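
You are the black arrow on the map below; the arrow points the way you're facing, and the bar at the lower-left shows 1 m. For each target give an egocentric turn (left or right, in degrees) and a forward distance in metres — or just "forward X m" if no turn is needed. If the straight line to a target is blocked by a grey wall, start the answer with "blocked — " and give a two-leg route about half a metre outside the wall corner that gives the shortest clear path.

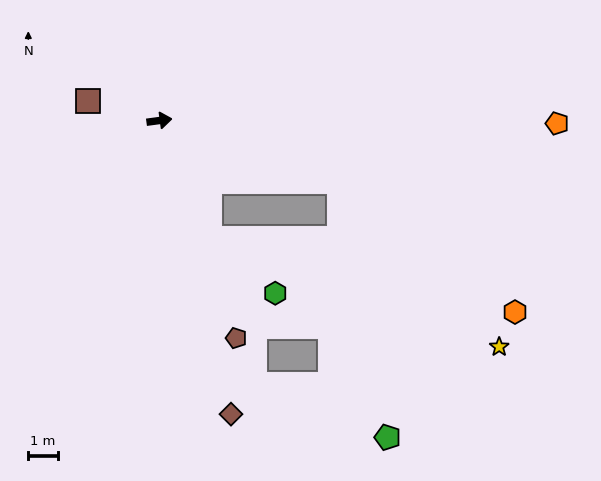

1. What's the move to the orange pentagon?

turn right 8°, forward 13.4 m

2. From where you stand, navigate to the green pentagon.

blocked — turn right 26°, forward 6.4 m, then turn right 61°, forward 8.8 m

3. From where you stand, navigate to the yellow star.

blocked — turn right 26°, forward 6.4 m, then turn right 28°, forward 7.7 m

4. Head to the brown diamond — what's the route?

turn right 84°, forward 10.2 m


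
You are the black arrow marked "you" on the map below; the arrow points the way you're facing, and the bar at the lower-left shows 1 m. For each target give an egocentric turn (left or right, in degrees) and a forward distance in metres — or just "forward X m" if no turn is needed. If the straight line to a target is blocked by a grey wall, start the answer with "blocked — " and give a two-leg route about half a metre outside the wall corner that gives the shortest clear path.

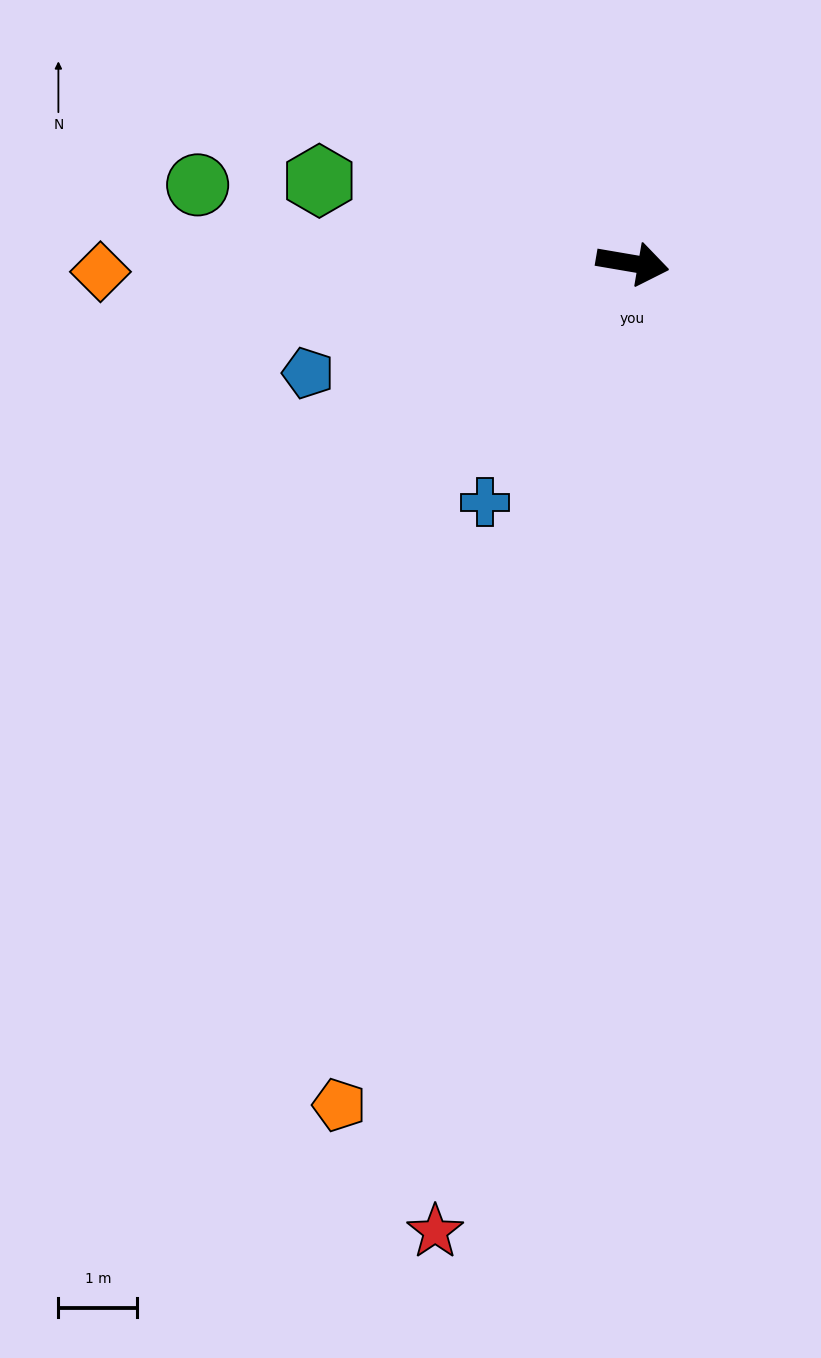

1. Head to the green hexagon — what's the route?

turn left 175°, forward 4.1 m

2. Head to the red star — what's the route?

turn right 92°, forward 12.5 m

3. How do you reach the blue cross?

turn right 112°, forward 3.6 m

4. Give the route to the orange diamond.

turn right 169°, forward 6.7 m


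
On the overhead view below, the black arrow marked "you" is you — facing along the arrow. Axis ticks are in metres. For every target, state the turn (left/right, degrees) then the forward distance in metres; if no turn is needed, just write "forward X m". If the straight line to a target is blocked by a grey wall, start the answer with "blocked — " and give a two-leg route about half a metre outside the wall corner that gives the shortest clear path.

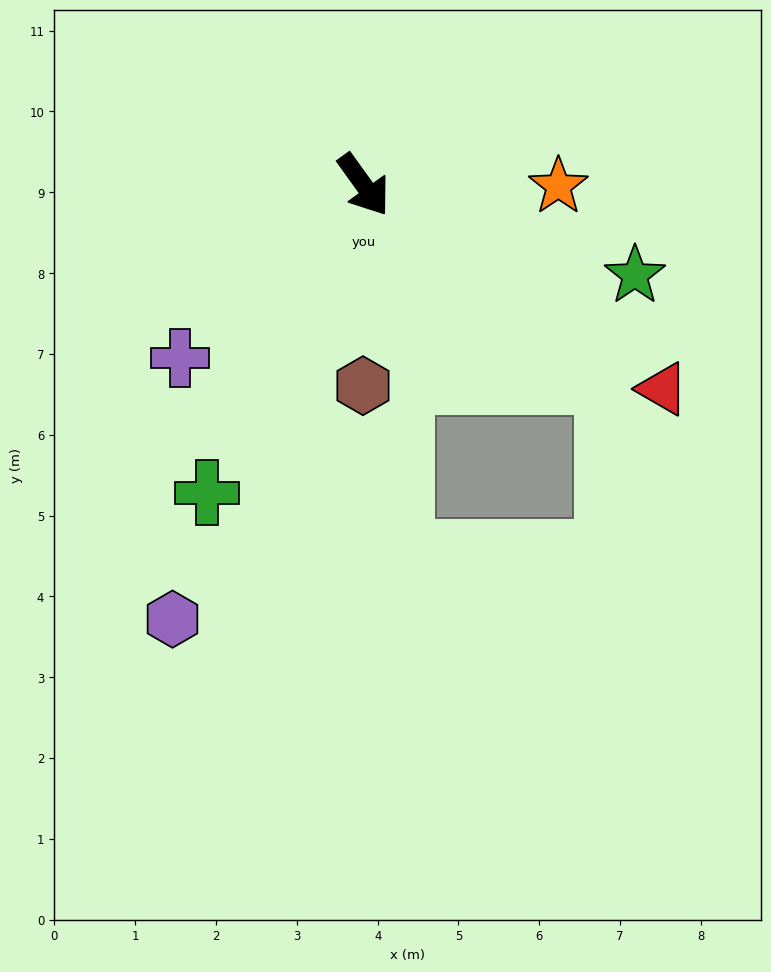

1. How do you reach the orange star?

turn left 54°, forward 2.4 m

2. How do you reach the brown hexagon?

turn right 36°, forward 2.5 m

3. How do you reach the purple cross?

turn right 82°, forward 3.1 m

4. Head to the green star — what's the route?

turn left 36°, forward 3.5 m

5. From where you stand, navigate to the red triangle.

turn left 20°, forward 4.5 m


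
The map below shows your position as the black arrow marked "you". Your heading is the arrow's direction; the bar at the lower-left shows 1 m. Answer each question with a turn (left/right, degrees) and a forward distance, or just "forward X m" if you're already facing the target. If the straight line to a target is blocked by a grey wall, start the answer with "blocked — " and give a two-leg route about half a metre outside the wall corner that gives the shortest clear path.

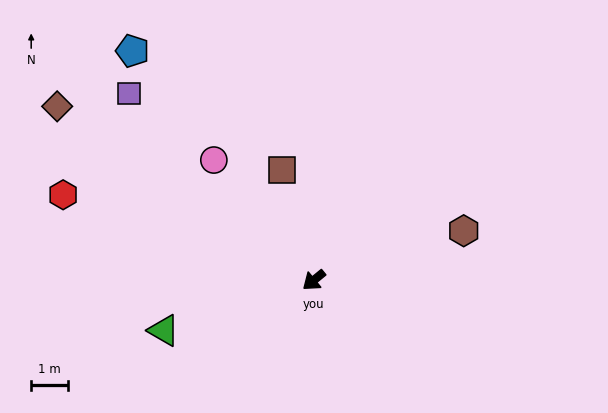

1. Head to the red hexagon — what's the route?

turn right 58°, forward 7.3 m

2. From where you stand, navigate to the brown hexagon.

turn left 159°, forward 4.3 m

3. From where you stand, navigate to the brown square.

turn right 113°, forward 3.2 m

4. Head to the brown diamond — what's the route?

turn right 73°, forward 8.5 m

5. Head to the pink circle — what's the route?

turn right 90°, forward 4.3 m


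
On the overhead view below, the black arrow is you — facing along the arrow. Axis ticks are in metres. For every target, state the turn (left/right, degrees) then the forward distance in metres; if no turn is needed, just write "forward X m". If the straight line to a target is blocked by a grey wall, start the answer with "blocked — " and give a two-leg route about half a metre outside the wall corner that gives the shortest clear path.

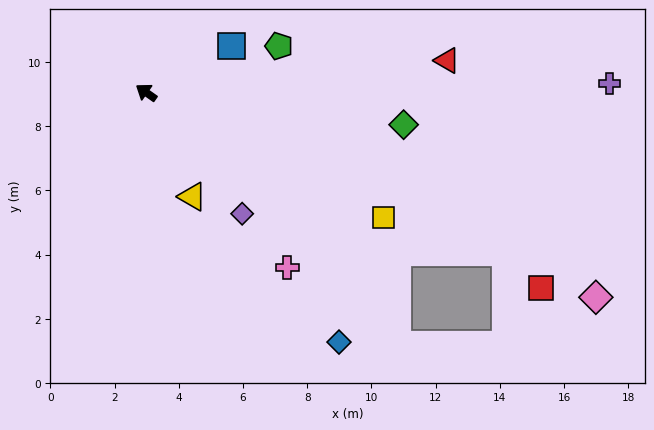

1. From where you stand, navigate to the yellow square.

turn right 173°, forward 8.4 m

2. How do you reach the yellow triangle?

turn left 149°, forward 3.5 m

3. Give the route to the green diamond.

turn right 152°, forward 8.1 m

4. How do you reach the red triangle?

turn right 139°, forward 9.4 m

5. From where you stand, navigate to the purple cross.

turn right 144°, forward 14.4 m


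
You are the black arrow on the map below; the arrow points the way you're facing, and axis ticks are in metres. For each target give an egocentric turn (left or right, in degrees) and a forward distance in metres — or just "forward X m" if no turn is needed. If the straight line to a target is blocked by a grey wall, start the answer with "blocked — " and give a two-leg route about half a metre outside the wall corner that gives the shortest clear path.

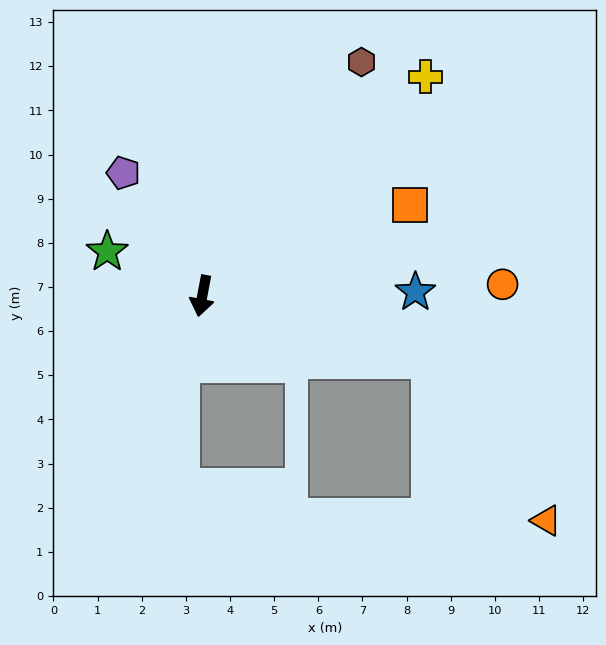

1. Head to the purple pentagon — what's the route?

turn right 137°, forward 3.3 m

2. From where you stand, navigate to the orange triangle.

blocked — turn left 85°, forward 5.4 m, then turn right 38°, forward 4.5 m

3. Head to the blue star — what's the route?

turn left 102°, forward 4.8 m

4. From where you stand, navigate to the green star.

turn right 104°, forward 2.4 m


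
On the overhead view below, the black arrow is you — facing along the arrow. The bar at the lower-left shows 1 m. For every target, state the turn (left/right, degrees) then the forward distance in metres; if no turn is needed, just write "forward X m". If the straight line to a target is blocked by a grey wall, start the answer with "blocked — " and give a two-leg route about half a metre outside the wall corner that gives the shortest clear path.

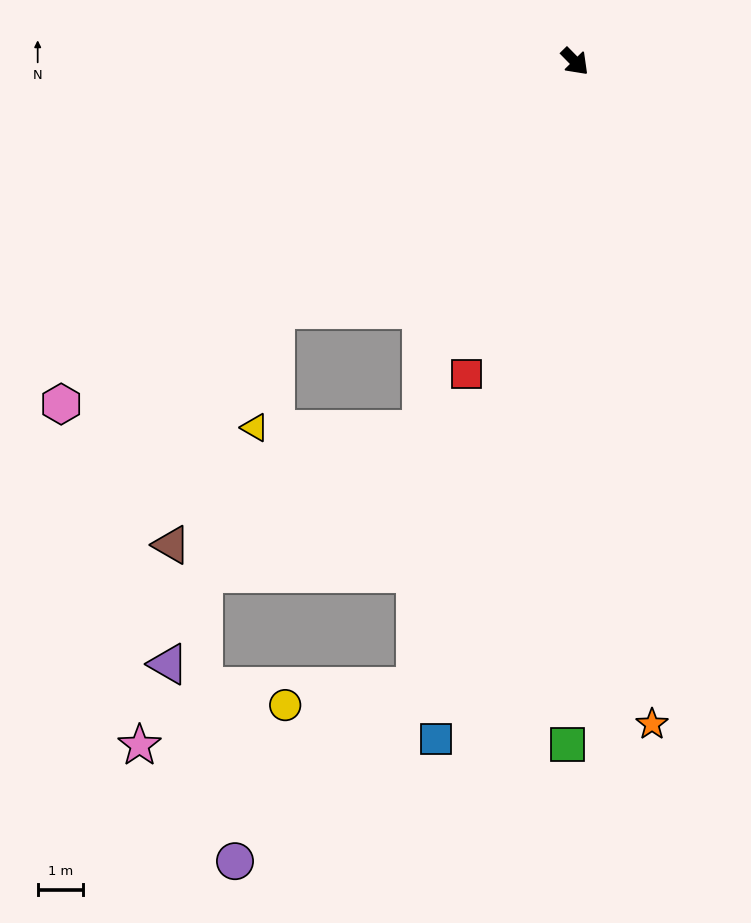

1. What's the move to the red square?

turn right 64°, forward 7.3 m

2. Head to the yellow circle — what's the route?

blocked — turn right 59°, forward 14.2 m, then turn right 67°, forward 2.9 m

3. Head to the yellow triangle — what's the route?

blocked — turn right 95°, forward 8.6 m, then turn left 41°, forward 2.6 m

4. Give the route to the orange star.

turn right 38°, forward 14.7 m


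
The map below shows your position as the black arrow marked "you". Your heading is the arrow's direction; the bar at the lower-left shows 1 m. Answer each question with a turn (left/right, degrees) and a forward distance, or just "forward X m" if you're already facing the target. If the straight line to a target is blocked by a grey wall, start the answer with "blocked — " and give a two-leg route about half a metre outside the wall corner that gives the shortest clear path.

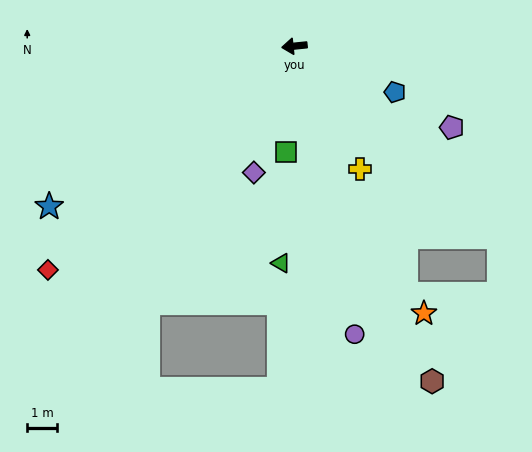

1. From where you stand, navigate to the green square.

turn left 80°, forward 3.6 m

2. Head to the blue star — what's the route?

turn left 27°, forward 9.9 m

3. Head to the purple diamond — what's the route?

turn left 66°, forward 4.5 m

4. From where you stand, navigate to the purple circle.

turn left 96°, forward 9.9 m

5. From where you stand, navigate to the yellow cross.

turn left 112°, forward 4.7 m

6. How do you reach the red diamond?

turn left 36°, forward 11.2 m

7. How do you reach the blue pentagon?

turn left 149°, forward 3.7 m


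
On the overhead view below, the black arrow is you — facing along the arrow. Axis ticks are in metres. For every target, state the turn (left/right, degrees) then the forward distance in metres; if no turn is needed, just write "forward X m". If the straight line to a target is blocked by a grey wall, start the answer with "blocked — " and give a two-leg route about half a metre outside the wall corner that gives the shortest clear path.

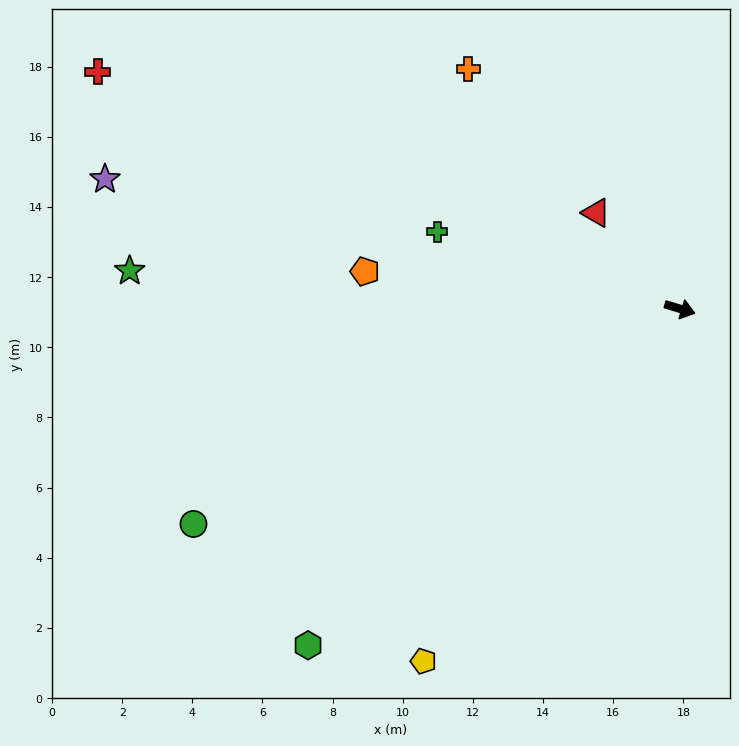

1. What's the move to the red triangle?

turn left 148°, forward 3.6 m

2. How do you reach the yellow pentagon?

turn right 109°, forward 12.4 m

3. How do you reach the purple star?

turn right 176°, forward 16.8 m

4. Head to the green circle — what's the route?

turn right 139°, forward 15.2 m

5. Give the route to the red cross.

turn left 175°, forward 17.9 m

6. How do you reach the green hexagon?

turn right 121°, forward 14.3 m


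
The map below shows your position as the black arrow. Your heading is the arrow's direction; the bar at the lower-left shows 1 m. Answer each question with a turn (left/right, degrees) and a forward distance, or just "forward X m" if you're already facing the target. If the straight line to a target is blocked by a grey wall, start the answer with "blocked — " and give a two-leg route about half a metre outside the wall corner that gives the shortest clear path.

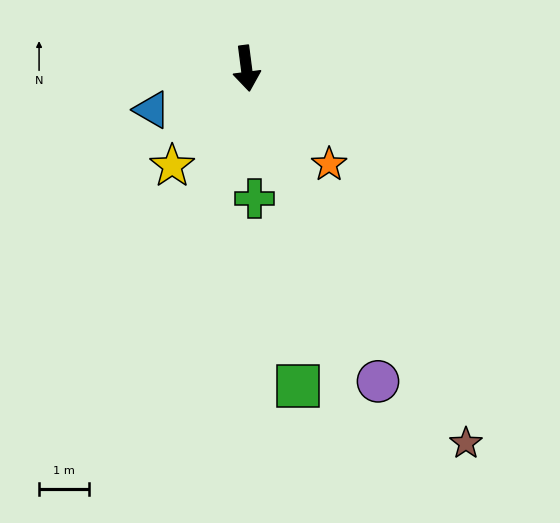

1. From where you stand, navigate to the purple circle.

turn left 15°, forward 6.8 m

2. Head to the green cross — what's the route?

turn right 4°, forward 2.6 m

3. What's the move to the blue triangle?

turn right 74°, forward 2.1 m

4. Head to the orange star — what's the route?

turn left 33°, forward 2.5 m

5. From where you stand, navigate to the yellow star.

turn right 45°, forward 2.5 m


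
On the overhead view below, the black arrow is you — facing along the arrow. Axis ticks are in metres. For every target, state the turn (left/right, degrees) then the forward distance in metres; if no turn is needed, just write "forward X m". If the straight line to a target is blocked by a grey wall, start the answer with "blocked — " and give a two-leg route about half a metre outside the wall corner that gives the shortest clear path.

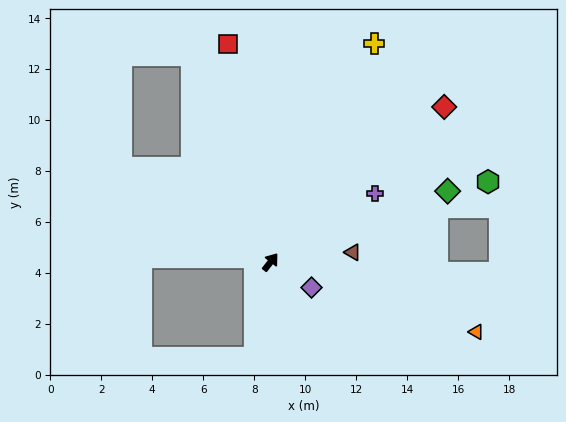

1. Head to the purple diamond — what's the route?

turn right 84°, forward 1.9 m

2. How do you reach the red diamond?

turn right 10°, forward 9.1 m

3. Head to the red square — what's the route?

turn left 49°, forward 8.7 m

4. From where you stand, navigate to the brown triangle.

turn right 45°, forward 3.2 m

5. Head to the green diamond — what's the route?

turn right 30°, forward 7.5 m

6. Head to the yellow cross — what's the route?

turn left 12°, forward 9.5 m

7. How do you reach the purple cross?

turn right 19°, forward 4.9 m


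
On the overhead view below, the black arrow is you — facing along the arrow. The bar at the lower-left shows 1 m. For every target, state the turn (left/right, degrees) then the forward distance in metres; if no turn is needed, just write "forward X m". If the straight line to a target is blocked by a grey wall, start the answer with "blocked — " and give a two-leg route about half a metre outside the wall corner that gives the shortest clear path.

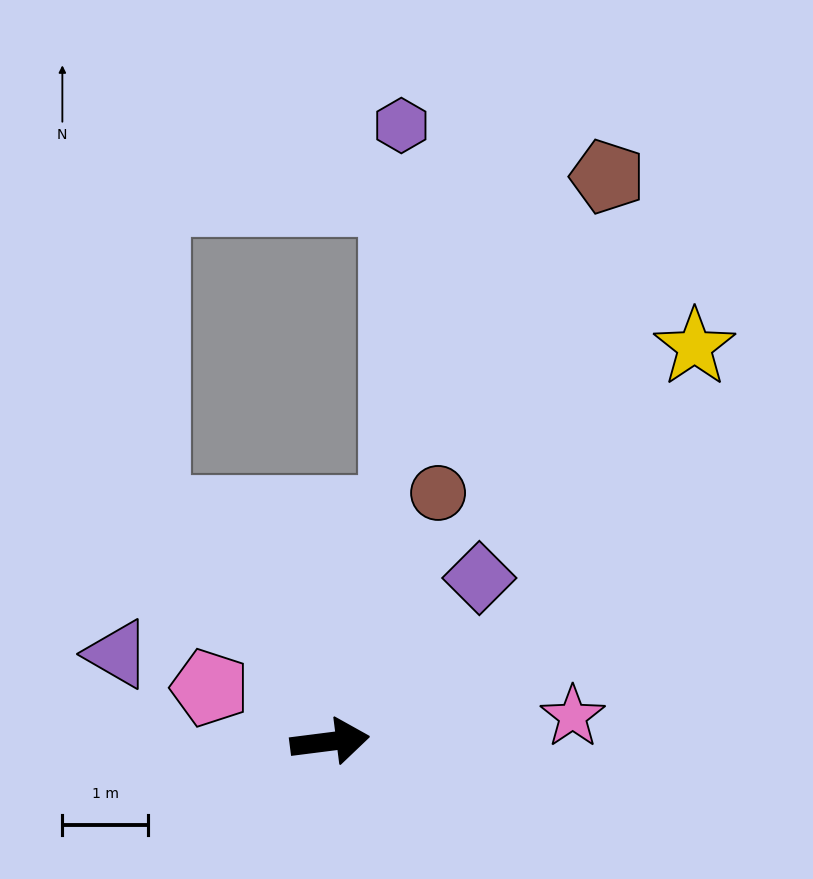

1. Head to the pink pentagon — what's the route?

turn left 149°, forward 1.5 m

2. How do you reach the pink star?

forward 2.9 m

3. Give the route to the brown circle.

turn left 59°, forward 3.2 m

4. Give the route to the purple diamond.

turn left 40°, forward 2.6 m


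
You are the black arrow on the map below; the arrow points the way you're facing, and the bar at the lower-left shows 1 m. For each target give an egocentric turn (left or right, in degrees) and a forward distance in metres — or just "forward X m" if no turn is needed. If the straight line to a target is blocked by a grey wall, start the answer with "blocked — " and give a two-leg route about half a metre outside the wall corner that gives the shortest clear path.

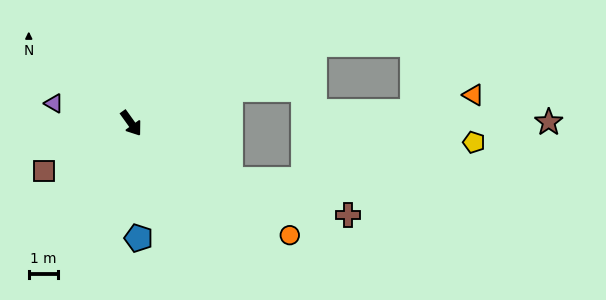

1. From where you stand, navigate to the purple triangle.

turn right 140°, forward 2.7 m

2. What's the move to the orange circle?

turn left 19°, forward 6.6 m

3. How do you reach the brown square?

turn right 97°, forward 3.4 m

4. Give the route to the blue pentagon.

turn right 32°, forward 3.9 m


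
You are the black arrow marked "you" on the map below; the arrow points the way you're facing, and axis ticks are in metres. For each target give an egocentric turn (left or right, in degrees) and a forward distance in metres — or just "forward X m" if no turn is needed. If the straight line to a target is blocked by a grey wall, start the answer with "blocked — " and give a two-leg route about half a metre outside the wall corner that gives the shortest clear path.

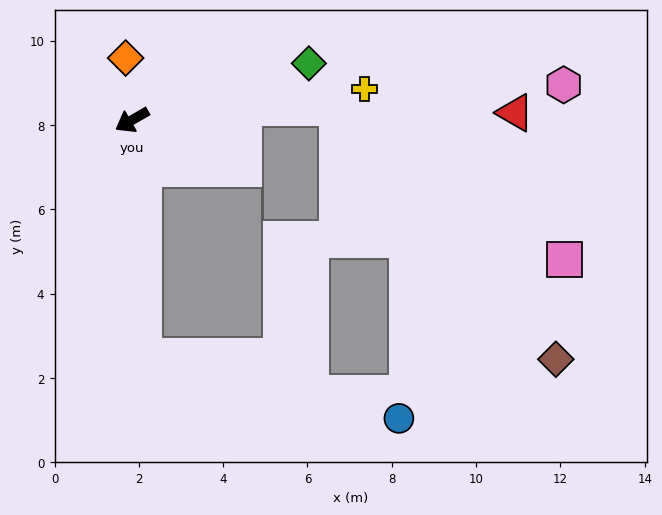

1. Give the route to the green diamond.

turn left 168°, forward 4.4 m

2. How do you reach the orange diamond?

turn right 114°, forward 1.5 m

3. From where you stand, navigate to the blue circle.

blocked — turn left 63°, forward 5.6 m, then turn left 73°, forward 6.2 m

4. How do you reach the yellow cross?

turn left 158°, forward 5.6 m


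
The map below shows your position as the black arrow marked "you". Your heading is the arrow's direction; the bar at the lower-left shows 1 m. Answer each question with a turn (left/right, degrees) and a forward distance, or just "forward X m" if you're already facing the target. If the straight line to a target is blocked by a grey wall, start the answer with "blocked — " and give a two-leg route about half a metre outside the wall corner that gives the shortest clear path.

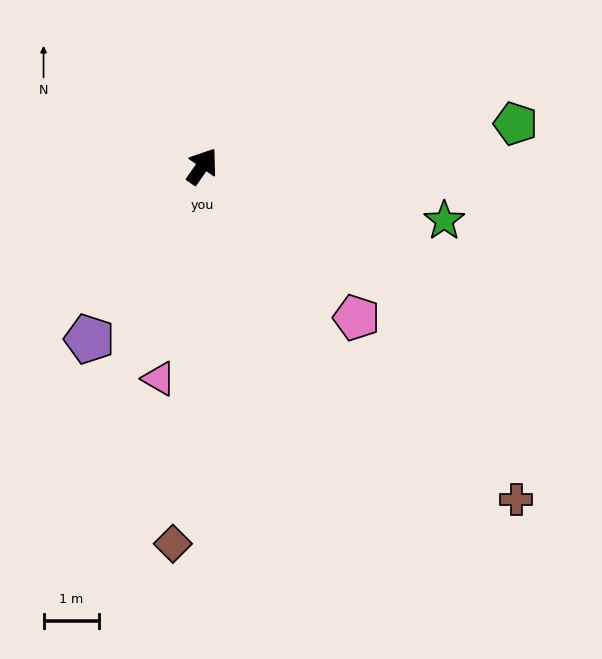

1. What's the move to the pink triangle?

turn right 157°, forward 3.9 m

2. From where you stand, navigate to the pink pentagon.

turn right 100°, forward 3.9 m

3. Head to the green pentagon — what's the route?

turn right 47°, forward 5.7 m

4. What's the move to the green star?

turn right 68°, forward 4.5 m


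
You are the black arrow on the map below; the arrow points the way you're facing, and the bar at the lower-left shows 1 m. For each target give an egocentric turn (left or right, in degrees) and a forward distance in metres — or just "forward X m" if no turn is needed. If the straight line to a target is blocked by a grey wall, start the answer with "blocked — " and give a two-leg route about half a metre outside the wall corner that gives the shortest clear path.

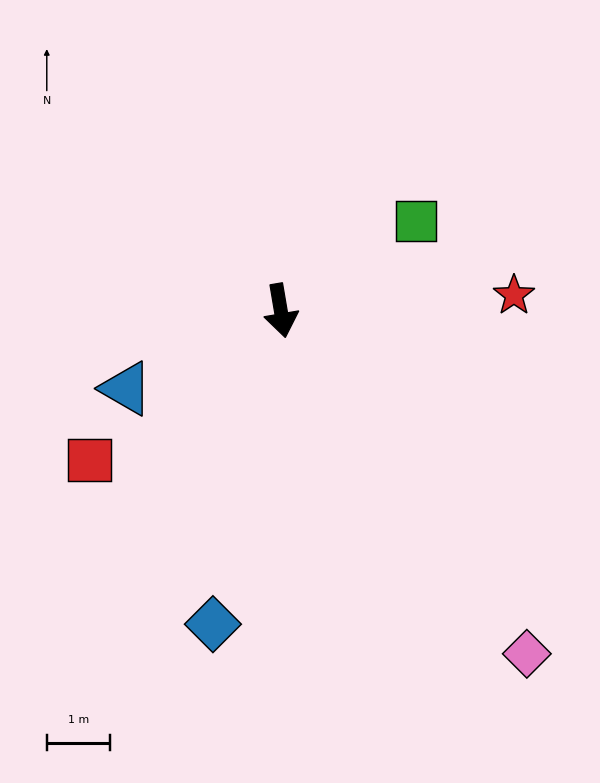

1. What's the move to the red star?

turn left 84°, forward 3.7 m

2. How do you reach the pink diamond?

turn left 26°, forward 6.7 m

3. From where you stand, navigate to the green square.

turn left 114°, forward 2.6 m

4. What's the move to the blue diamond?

turn right 22°, forward 5.1 m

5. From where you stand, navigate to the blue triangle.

turn right 73°, forward 2.7 m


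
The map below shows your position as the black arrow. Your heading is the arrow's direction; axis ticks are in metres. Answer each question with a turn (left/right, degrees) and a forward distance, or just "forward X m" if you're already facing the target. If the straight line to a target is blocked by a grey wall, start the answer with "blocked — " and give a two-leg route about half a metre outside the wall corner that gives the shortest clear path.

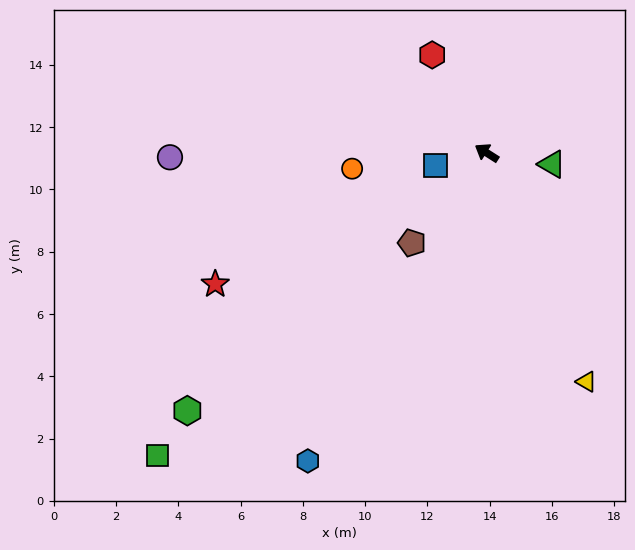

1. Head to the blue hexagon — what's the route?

turn left 92°, forward 11.4 m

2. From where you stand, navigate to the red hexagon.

turn right 28°, forward 3.6 m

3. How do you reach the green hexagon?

turn left 73°, forward 12.7 m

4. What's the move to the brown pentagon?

turn left 83°, forward 3.8 m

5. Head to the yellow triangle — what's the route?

turn left 146°, forward 8.0 m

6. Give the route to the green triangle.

turn right 157°, forward 2.1 m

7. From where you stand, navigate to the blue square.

turn left 47°, forward 1.7 m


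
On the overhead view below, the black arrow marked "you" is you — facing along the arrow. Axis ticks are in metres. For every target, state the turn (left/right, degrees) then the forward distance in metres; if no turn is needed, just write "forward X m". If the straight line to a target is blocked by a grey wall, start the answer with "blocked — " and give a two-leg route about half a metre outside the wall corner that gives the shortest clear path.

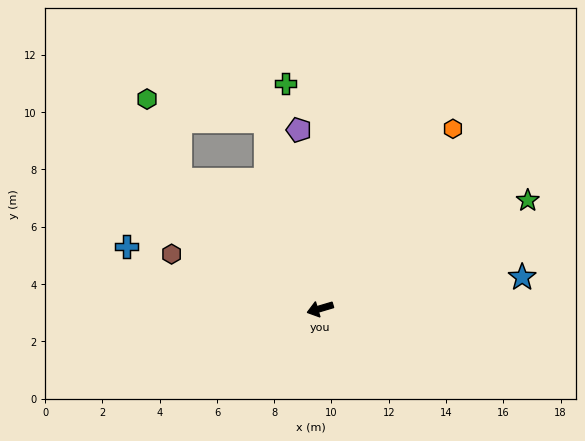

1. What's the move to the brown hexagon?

turn right 37°, forward 5.5 m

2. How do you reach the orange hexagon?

turn right 143°, forward 7.8 m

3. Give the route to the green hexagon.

blocked — turn right 59°, forward 6.6 m, then turn right 25°, forward 3.1 m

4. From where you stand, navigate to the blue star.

turn left 172°, forward 7.1 m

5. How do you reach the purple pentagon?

turn right 100°, forward 6.3 m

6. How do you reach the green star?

turn right 169°, forward 8.2 m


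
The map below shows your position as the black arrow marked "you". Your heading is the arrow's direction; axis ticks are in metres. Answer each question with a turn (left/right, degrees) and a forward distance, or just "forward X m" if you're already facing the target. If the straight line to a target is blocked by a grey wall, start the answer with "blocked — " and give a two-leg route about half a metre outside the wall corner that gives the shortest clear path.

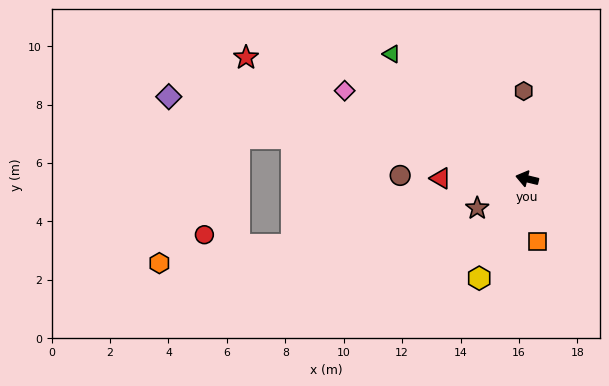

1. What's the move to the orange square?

turn left 113°, forward 2.2 m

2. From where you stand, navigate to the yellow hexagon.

turn left 78°, forward 3.8 m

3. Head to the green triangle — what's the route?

turn right 29°, forward 6.3 m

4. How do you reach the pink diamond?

turn right 12°, forward 6.9 m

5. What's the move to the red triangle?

turn left 13°, forward 3.0 m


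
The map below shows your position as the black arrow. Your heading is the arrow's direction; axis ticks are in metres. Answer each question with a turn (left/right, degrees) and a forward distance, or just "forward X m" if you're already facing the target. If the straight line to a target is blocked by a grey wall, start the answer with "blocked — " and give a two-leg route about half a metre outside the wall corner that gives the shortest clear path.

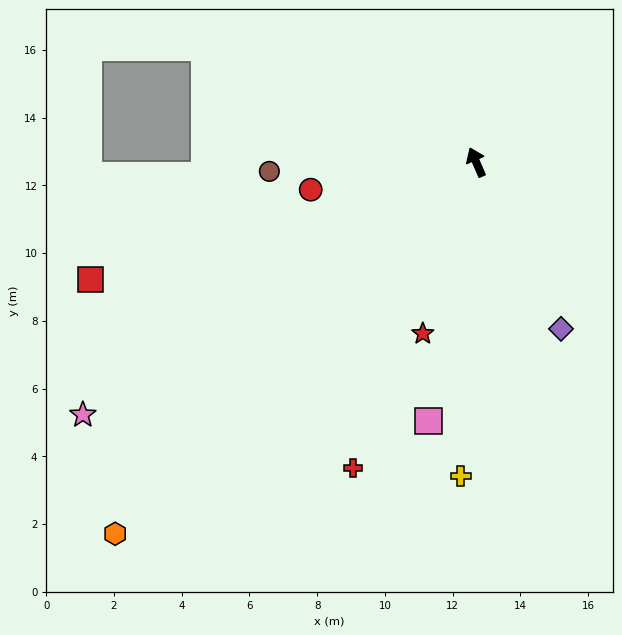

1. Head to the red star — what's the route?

turn left 139°, forward 5.3 m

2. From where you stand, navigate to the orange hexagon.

turn left 112°, forward 15.3 m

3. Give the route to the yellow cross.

turn left 154°, forward 9.3 m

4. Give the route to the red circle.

turn left 76°, forward 5.0 m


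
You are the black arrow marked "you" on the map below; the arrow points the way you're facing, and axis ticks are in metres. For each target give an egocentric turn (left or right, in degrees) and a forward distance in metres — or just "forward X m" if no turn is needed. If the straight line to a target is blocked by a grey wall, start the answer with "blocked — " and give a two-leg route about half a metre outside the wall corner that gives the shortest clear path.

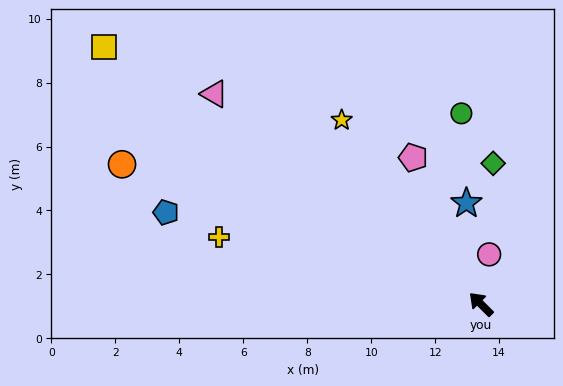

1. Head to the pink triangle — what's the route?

turn left 7°, forward 10.6 m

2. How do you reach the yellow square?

turn left 11°, forward 14.3 m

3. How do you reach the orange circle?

turn left 24°, forward 12.0 m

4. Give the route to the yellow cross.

turn left 31°, forward 8.5 m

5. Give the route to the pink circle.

turn right 54°, forward 1.6 m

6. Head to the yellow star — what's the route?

turn right 8°, forward 7.2 m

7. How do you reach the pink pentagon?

turn right 20°, forward 5.0 m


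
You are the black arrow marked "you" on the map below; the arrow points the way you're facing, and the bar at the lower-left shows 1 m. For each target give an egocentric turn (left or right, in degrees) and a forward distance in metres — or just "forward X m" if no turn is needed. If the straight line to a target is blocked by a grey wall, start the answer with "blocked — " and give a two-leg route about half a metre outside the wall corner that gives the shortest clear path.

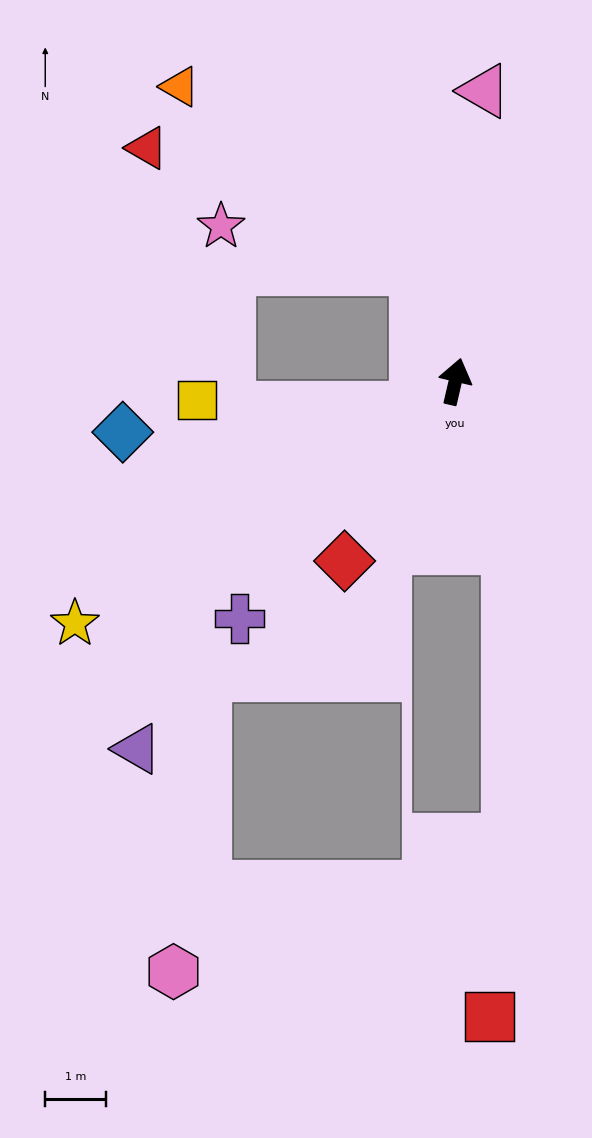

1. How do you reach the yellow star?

turn left 136°, forward 7.4 m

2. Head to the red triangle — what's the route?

blocked — turn left 33°, forward 2.0 m, then turn left 46°, forward 4.9 m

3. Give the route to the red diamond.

turn left 161°, forward 3.5 m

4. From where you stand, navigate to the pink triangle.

turn left 7°, forward 4.8 m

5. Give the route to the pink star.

blocked — turn left 33°, forward 2.0 m, then turn left 57°, forward 3.3 m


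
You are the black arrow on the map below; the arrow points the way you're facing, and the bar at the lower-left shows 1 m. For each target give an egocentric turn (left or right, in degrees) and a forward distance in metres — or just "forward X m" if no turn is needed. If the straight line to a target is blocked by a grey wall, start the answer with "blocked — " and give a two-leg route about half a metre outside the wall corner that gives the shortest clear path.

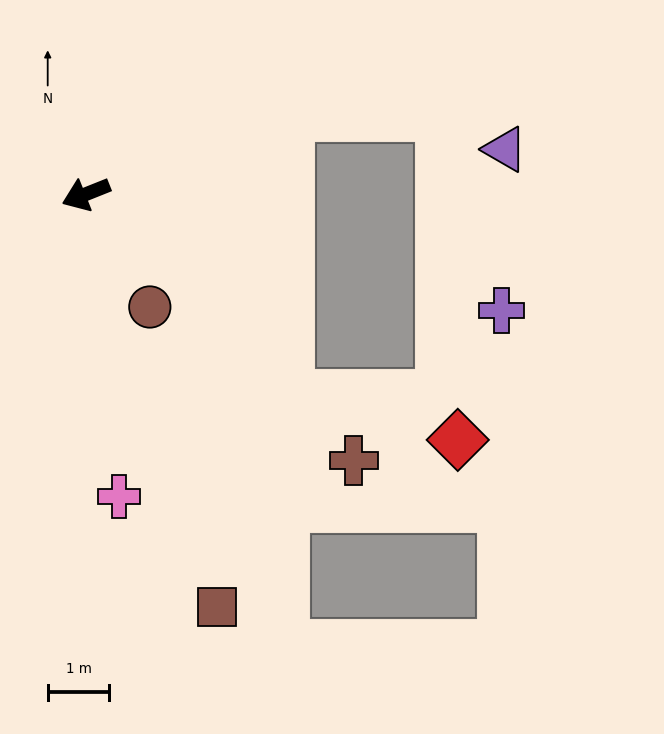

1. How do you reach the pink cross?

turn left 74°, forward 4.9 m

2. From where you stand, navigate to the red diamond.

blocked — turn left 113°, forward 4.6 m, then turn left 31°, forward 2.8 m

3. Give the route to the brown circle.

turn left 98°, forward 2.1 m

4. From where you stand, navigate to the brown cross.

turn left 113°, forward 6.1 m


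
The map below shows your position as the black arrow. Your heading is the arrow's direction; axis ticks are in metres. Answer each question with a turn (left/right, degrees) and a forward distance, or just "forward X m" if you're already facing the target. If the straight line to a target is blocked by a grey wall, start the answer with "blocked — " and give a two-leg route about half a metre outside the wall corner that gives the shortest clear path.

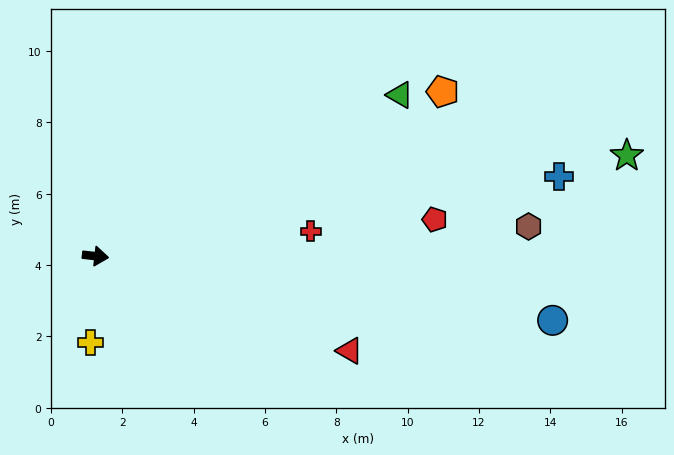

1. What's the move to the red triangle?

turn right 14°, forward 7.6 m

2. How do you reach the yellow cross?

turn right 87°, forward 2.4 m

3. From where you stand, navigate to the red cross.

turn left 13°, forward 6.1 m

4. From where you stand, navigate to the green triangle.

turn left 34°, forward 9.7 m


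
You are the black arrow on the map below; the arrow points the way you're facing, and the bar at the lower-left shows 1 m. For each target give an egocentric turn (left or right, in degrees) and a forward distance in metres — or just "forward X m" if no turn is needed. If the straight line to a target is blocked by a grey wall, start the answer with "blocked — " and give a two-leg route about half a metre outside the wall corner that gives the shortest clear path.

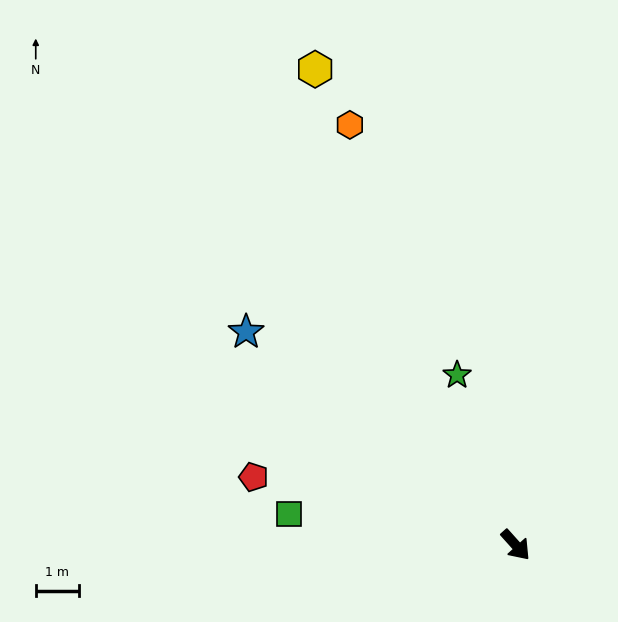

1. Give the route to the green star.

turn left 157°, forward 4.2 m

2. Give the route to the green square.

turn right 140°, forward 5.3 m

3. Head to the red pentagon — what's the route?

turn right 146°, forward 6.3 m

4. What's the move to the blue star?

turn right 170°, forward 8.0 m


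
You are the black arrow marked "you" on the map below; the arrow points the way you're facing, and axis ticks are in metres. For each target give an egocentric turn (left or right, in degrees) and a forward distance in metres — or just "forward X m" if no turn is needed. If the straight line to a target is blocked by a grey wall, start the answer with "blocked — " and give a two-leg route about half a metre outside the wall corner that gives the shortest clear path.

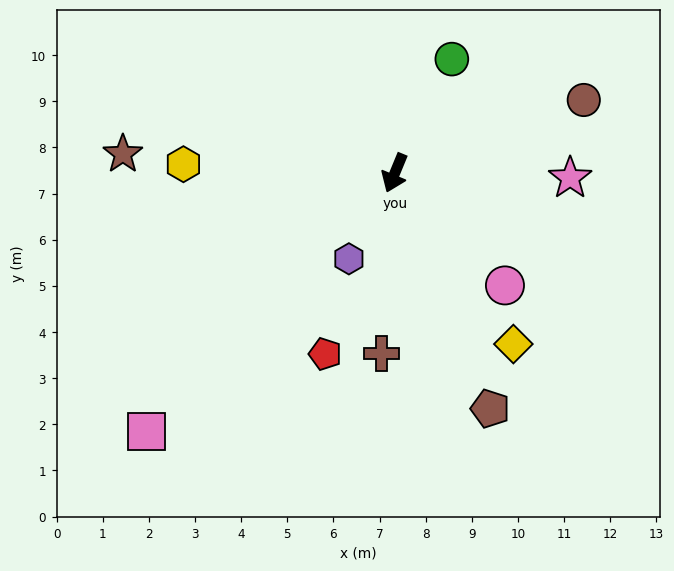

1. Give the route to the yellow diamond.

turn left 57°, forward 4.5 m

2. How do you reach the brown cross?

turn left 18°, forward 3.9 m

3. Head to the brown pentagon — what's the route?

turn left 44°, forward 5.5 m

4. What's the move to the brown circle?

turn left 134°, forward 4.4 m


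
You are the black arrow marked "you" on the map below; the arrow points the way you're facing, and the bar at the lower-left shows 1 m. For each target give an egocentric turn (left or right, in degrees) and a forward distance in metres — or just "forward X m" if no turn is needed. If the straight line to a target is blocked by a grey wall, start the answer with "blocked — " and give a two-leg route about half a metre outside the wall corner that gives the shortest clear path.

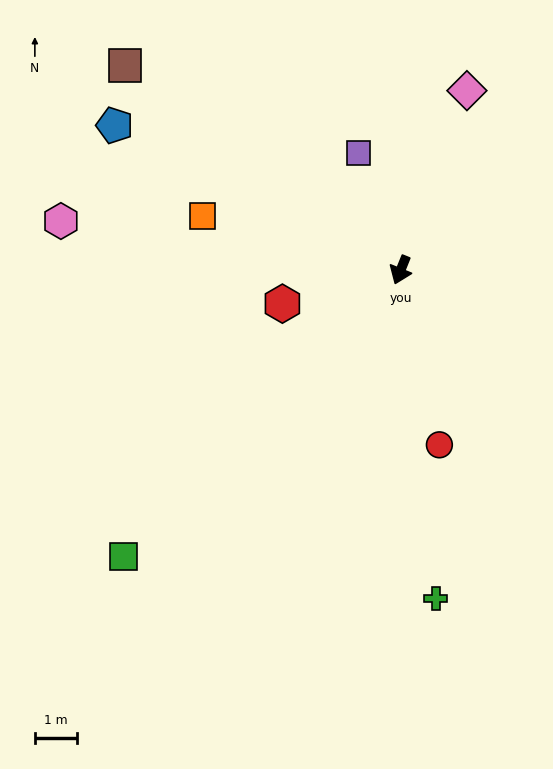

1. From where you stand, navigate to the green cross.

turn left 28°, forward 7.9 m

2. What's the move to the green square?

turn right 22°, forward 9.6 m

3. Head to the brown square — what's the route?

turn right 105°, forward 8.2 m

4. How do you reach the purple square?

turn right 138°, forward 3.0 m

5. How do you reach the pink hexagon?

turn right 76°, forward 8.2 m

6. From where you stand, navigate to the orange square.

turn right 83°, forward 4.9 m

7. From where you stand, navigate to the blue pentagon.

turn right 95°, forward 7.7 m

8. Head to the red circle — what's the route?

turn left 34°, forward 4.3 m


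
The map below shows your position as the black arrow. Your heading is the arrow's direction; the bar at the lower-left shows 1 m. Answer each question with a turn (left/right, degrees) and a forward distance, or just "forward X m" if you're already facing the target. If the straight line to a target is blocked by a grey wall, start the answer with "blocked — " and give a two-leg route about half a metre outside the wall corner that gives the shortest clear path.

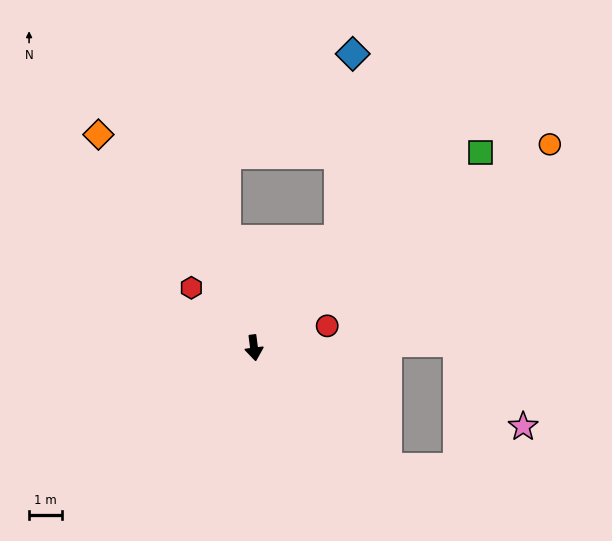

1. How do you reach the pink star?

blocked — turn left 84°, forward 6.2 m, then turn right 53°, forward 3.2 m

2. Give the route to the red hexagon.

turn right 141°, forward 2.7 m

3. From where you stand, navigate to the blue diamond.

blocked — turn left 135°, forward 4.2 m, then turn left 33°, forward 5.7 m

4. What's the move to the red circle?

turn left 99°, forward 2.3 m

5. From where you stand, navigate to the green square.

turn left 123°, forward 9.1 m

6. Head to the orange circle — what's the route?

turn left 117°, forward 11.0 m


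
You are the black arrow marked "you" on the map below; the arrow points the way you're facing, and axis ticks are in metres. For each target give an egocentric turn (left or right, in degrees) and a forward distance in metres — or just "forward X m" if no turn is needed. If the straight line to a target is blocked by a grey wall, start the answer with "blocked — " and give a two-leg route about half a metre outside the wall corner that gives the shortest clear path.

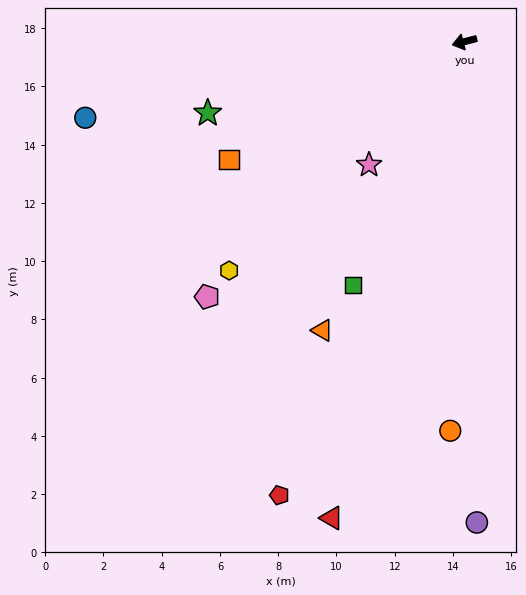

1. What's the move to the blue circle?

turn right 3°, forward 13.3 m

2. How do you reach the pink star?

turn left 38°, forward 5.4 m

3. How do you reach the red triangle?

turn left 60°, forward 17.0 m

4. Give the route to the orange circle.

turn left 73°, forward 13.4 m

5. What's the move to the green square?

turn left 51°, forward 9.2 m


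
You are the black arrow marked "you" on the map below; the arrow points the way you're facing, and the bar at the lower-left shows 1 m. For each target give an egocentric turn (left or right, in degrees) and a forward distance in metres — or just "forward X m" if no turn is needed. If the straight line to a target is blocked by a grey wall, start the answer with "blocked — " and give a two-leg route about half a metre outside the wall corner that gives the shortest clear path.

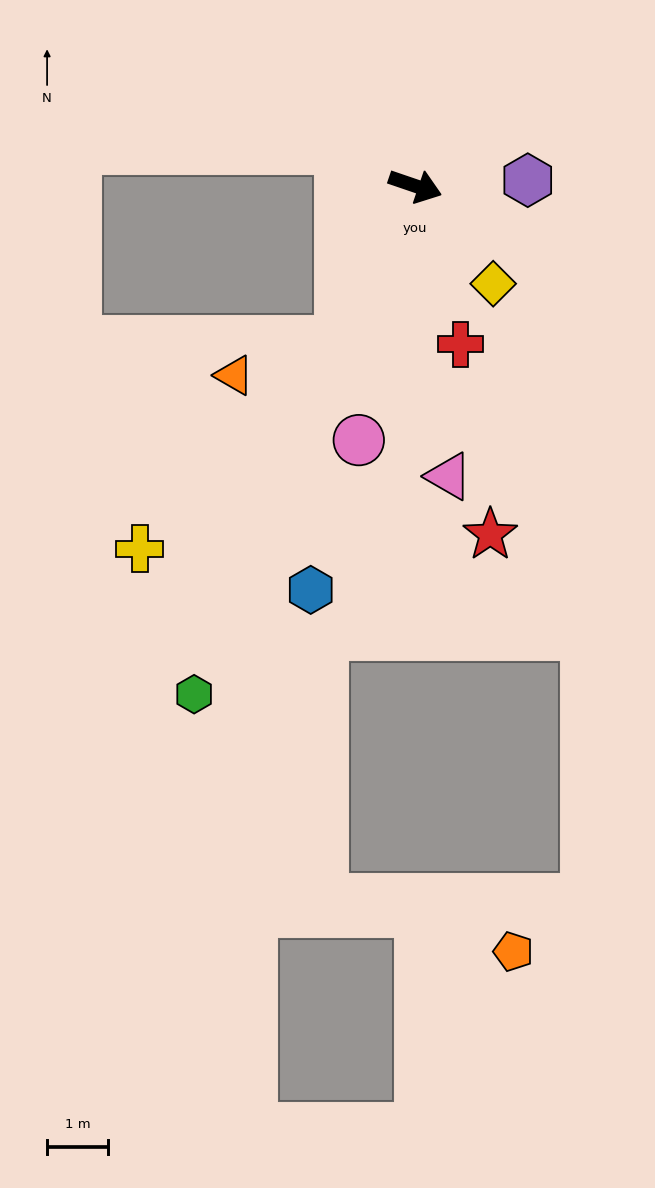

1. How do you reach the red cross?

turn right 55°, forward 2.7 m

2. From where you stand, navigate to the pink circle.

turn right 84°, forward 4.3 m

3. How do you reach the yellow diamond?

turn right 33°, forward 2.1 m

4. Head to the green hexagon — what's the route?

turn right 95°, forward 9.1 m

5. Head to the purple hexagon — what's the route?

turn left 22°, forward 1.9 m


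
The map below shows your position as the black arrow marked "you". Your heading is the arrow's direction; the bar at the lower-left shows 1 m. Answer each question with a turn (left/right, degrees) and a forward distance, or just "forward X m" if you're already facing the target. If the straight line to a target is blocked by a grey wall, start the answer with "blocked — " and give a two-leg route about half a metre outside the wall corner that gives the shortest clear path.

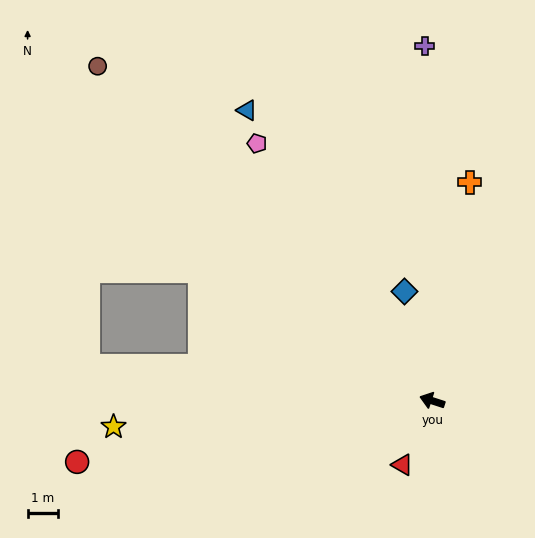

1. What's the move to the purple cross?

turn right 71°, forward 11.8 m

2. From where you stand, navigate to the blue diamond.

turn right 58°, forward 3.8 m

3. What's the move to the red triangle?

turn left 83°, forward 2.4 m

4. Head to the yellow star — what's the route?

turn left 23°, forward 10.6 m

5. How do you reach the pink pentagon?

turn right 38°, forward 10.4 m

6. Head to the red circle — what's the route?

turn left 28°, forward 12.0 m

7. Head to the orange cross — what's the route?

turn right 82°, forward 7.4 m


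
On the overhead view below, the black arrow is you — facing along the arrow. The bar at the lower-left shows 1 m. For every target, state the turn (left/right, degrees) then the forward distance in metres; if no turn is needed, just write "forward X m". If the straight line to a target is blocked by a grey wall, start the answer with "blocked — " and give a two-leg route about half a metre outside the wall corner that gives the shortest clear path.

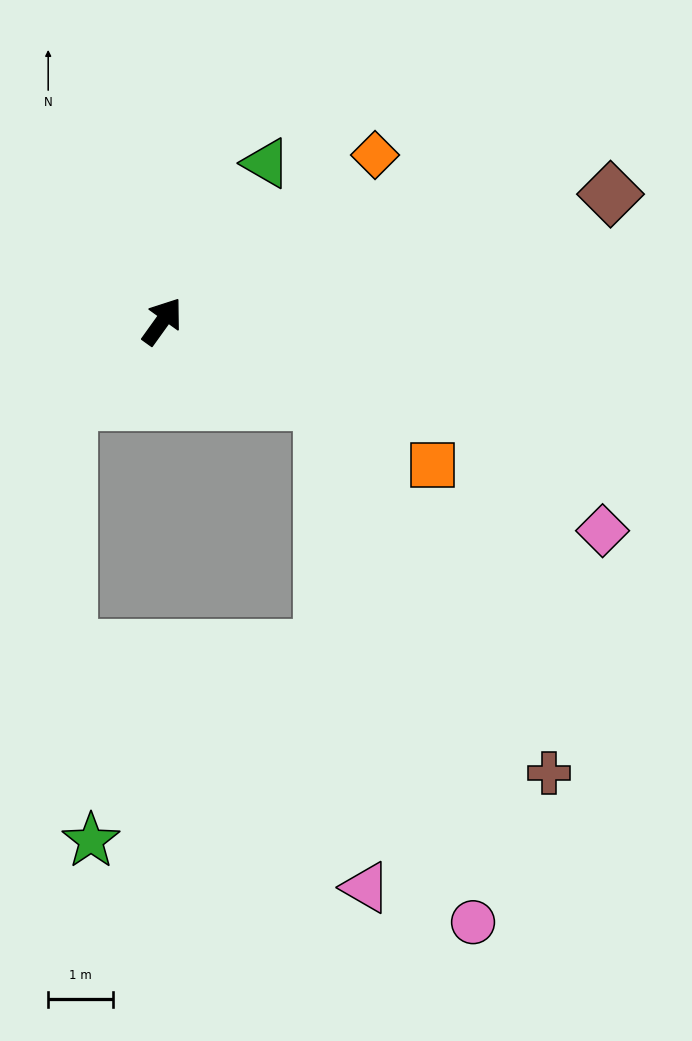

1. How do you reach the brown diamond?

turn right 39°, forward 7.2 m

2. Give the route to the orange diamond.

turn right 16°, forward 4.2 m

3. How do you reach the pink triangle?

blocked — turn right 81°, forward 2.8 m, then turn right 58°, forward 7.5 m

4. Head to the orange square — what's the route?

turn right 82°, forward 4.7 m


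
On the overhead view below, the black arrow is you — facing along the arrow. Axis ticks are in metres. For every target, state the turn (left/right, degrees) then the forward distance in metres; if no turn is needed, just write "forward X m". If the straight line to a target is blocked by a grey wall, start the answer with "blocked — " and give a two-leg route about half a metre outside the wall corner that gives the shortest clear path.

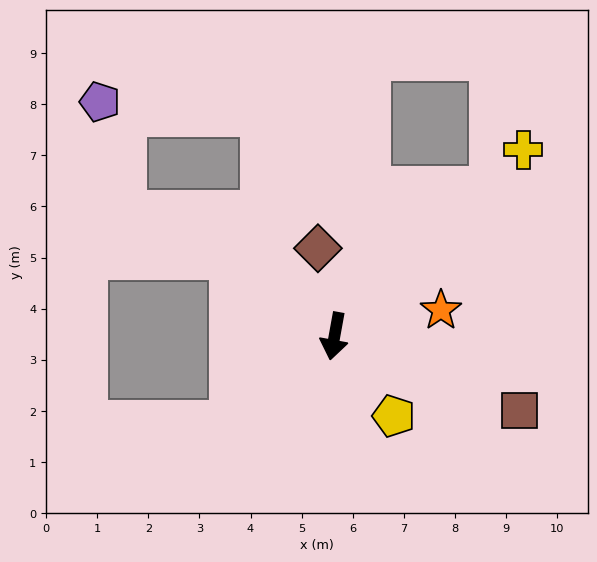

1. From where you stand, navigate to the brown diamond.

turn right 159°, forward 1.8 m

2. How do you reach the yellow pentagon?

turn left 47°, forward 1.9 m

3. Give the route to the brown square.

turn left 78°, forward 3.9 m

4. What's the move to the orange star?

turn left 114°, forward 2.1 m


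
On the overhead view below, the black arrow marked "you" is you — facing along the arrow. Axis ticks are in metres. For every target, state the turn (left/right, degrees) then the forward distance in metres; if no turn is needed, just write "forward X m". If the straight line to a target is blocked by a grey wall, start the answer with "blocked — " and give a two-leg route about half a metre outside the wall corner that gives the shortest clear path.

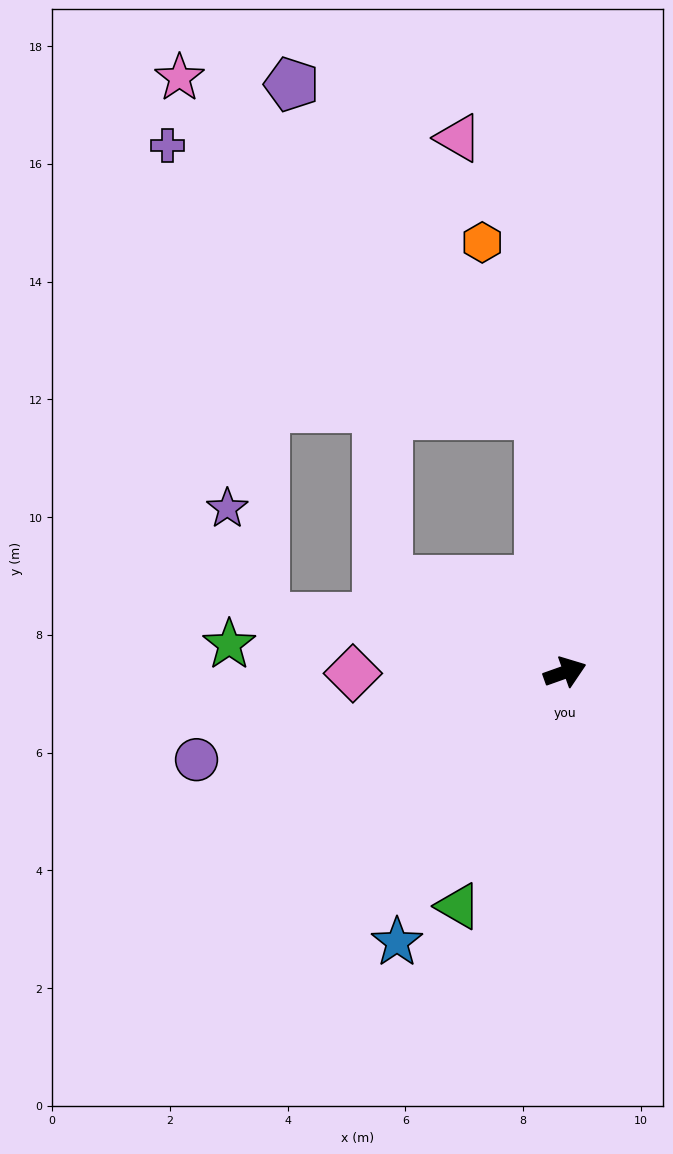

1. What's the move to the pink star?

blocked — turn left 76°, forward 4.4 m, then turn left 41°, forward 8.4 m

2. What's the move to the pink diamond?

turn left 161°, forward 3.6 m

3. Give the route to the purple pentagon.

blocked — turn left 76°, forward 4.4 m, then turn left 31°, forward 7.0 m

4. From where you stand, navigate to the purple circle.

turn left 174°, forward 6.4 m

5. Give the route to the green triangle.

turn right 134°, forward 4.4 m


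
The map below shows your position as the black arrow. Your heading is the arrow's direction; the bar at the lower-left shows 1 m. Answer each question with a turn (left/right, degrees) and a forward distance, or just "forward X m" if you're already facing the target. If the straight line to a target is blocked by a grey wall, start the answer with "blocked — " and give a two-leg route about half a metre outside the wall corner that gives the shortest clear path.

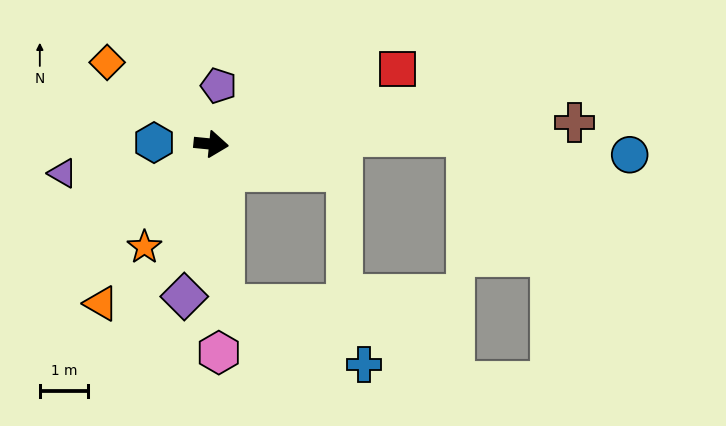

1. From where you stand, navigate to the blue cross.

blocked — turn right 80°, forward 3.3 m, then turn left 63°, forward 3.2 m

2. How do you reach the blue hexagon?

turn right 176°, forward 1.2 m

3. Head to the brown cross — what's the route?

turn left 9°, forward 7.5 m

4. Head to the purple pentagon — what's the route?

turn left 88°, forward 1.2 m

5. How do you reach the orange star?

turn right 117°, forward 2.5 m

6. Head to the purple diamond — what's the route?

turn right 94°, forward 3.2 m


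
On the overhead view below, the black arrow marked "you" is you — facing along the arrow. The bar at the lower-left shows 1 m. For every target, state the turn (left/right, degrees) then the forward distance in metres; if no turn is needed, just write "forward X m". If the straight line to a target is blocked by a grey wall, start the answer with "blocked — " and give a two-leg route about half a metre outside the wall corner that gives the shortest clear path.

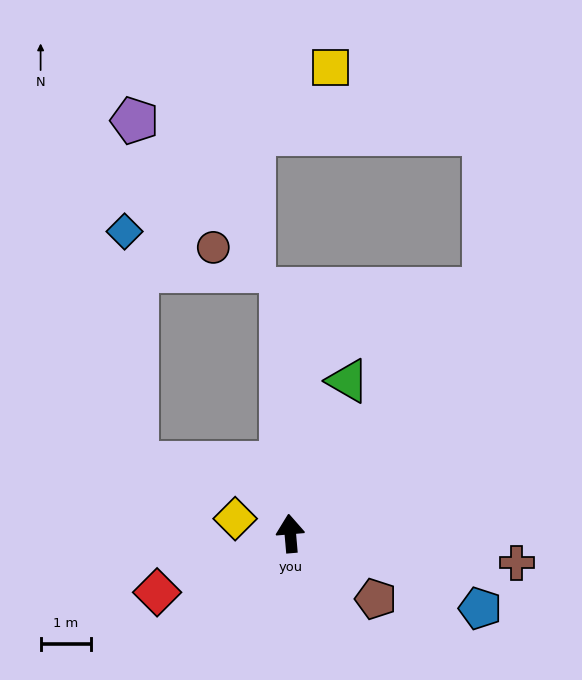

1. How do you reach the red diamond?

turn left 109°, forward 2.9 m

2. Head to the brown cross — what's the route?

turn right 102°, forward 4.5 m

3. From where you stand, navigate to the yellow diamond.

turn left 70°, forward 1.1 m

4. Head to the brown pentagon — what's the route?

turn right 132°, forward 2.1 m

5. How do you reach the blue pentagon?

turn right 116°, forward 4.0 m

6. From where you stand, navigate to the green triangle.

turn right 26°, forward 3.2 m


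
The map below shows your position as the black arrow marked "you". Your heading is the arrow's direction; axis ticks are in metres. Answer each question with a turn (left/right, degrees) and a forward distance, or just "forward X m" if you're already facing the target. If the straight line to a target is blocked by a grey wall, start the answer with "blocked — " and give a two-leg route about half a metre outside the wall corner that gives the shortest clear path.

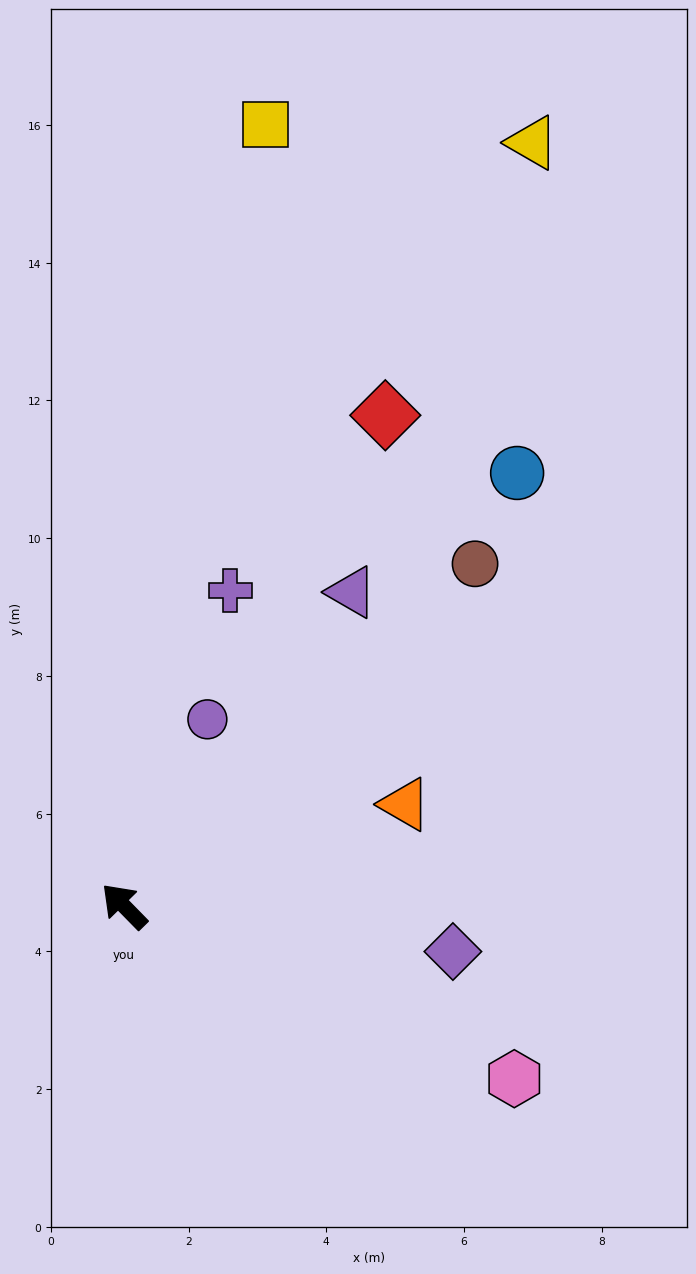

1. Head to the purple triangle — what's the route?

turn right 80°, forward 5.6 m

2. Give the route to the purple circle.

turn right 68°, forward 3.0 m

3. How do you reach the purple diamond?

turn right 142°, forward 4.8 m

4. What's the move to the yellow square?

turn right 55°, forward 11.5 m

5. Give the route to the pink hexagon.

turn right 158°, forward 6.2 m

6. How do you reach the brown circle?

turn right 90°, forward 7.1 m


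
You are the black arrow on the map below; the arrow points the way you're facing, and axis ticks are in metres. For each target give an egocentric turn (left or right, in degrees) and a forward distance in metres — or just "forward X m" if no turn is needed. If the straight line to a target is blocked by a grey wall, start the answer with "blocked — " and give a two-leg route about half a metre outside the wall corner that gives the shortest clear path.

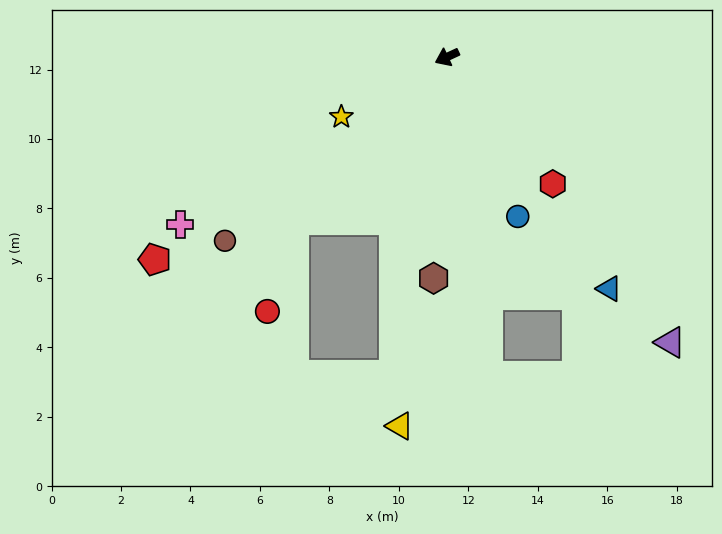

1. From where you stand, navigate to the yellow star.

turn left 5°, forward 3.5 m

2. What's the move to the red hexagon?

turn left 105°, forward 4.8 m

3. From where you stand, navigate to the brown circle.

turn left 15°, forward 8.3 m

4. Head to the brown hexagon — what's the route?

turn left 62°, forward 6.4 m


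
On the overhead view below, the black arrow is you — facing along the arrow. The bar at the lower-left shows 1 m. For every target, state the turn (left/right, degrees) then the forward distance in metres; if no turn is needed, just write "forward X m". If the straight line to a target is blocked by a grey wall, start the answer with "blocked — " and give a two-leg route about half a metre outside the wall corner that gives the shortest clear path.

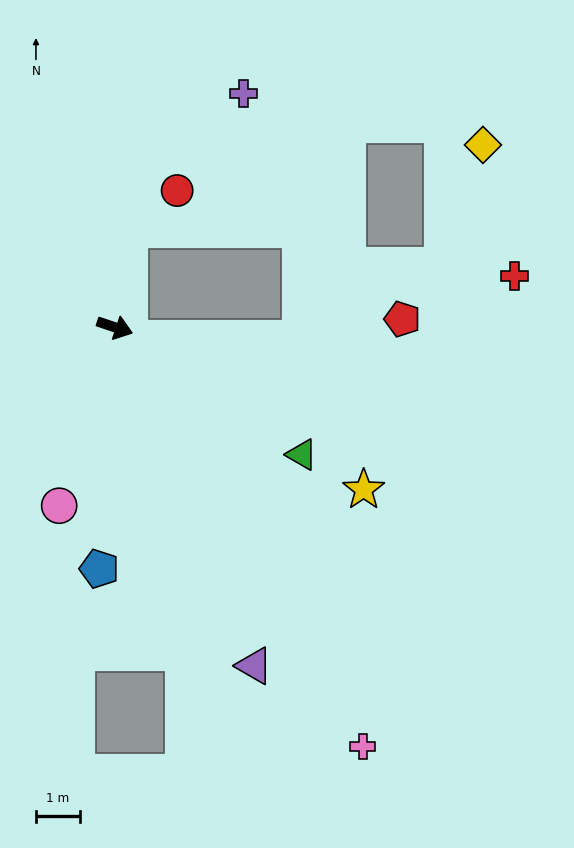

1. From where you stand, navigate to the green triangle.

turn right 16°, forward 5.2 m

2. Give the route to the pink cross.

turn right 41°, forward 11.1 m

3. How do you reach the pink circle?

turn right 89°, forward 4.3 m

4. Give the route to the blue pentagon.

turn right 75°, forward 5.5 m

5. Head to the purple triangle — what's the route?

turn right 49°, forward 8.3 m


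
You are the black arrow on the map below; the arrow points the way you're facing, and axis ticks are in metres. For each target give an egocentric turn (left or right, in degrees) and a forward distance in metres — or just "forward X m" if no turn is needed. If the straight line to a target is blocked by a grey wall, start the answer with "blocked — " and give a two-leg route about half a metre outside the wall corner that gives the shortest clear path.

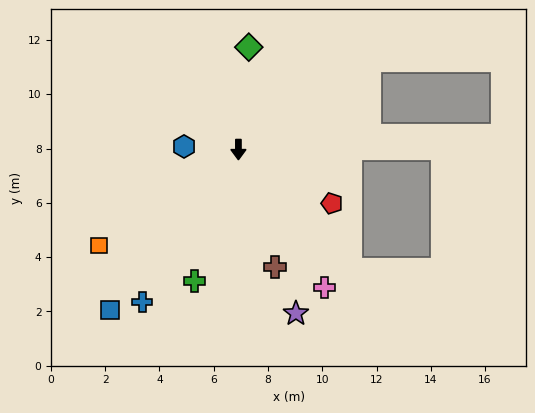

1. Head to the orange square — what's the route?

turn right 56°, forward 6.2 m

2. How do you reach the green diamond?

turn left 174°, forward 3.8 m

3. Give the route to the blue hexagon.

turn right 93°, forward 2.0 m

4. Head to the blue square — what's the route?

turn right 39°, forward 7.6 m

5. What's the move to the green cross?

turn right 19°, forward 5.1 m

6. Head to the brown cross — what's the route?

turn left 17°, forward 4.5 m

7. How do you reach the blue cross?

turn right 32°, forward 6.6 m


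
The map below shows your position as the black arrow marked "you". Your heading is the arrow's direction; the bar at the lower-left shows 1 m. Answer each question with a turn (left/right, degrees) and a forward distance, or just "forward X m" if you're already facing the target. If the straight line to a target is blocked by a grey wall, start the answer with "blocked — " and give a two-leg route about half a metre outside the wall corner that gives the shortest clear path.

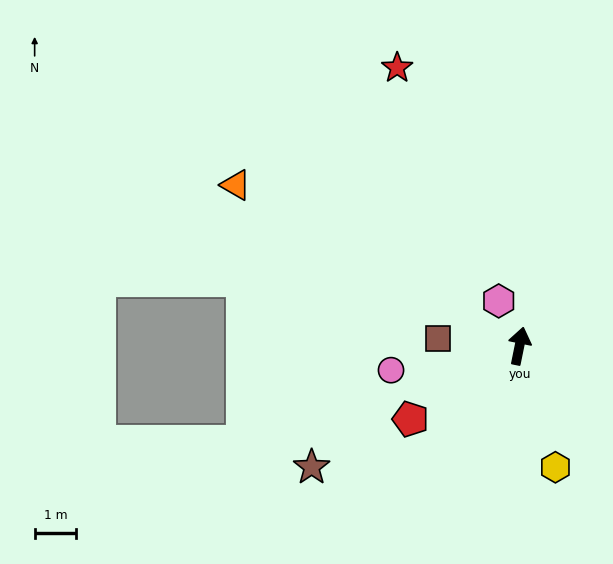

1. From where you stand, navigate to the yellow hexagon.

turn right 152°, forward 3.1 m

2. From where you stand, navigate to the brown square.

turn left 96°, forward 2.0 m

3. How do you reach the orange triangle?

turn left 72°, forward 7.9 m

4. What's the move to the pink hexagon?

turn left 36°, forward 1.2 m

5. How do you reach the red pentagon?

turn left 135°, forward 3.2 m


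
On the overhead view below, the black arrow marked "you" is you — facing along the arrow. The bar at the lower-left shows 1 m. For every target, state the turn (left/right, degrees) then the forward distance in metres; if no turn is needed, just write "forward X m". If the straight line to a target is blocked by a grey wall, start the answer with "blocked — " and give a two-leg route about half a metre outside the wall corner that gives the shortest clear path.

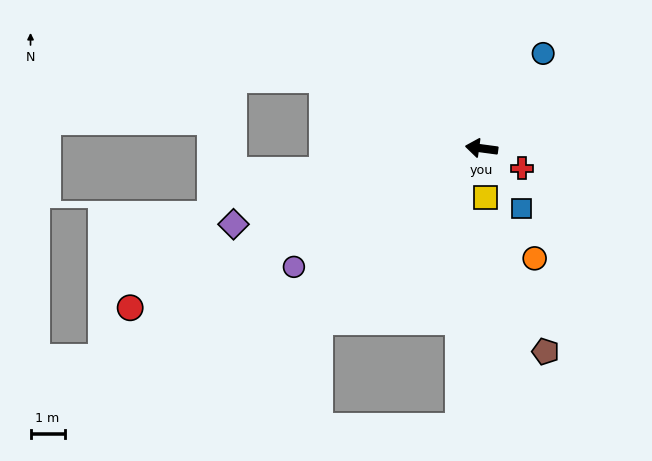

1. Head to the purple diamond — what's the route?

turn left 25°, forward 7.6 m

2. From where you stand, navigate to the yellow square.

turn left 103°, forward 1.4 m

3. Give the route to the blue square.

turn left 131°, forward 2.1 m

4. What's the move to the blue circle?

turn right 115°, forward 3.3 m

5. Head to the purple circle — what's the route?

turn left 40°, forward 6.5 m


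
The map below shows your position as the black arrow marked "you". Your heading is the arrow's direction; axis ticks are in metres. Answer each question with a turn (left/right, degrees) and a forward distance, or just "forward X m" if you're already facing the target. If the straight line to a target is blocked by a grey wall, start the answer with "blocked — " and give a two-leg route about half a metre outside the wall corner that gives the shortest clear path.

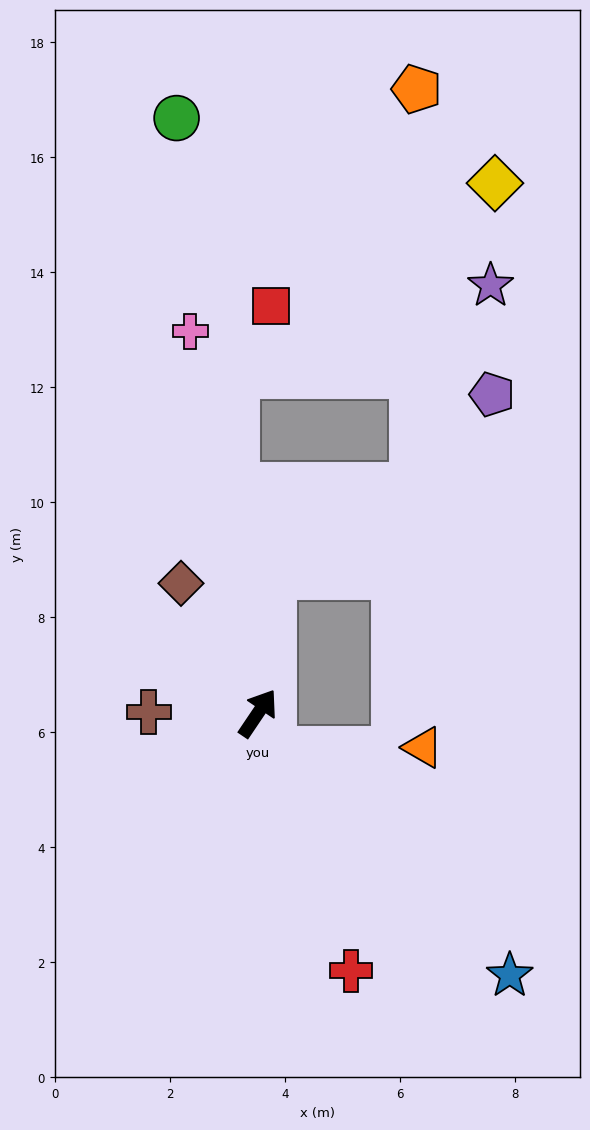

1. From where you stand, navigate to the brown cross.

turn left 123°, forward 1.9 m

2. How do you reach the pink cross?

turn left 44°, forward 6.7 m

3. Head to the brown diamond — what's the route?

turn left 65°, forward 2.6 m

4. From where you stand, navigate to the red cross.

turn right 126°, forward 4.8 m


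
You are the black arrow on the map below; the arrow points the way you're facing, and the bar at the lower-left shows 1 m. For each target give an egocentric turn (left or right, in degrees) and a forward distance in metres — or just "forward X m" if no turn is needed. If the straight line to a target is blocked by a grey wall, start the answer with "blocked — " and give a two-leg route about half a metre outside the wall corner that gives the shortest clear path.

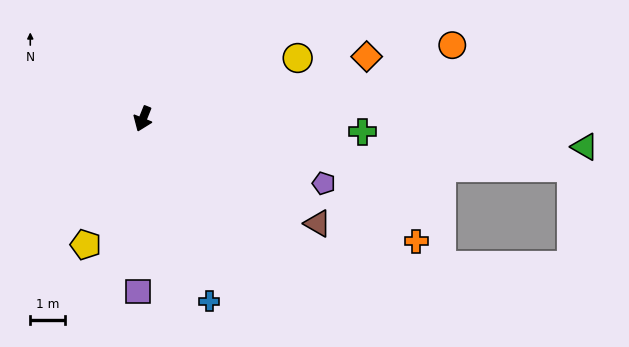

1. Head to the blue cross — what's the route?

turn left 42°, forward 5.7 m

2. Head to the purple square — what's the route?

turn left 20°, forward 5.0 m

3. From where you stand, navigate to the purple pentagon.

turn left 92°, forward 5.6 m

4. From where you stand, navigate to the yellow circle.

turn left 133°, forward 4.8 m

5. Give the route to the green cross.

turn left 108°, forward 6.4 m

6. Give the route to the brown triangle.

turn left 81°, forward 5.9 m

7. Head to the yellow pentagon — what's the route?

turn right 3°, forward 4.0 m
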